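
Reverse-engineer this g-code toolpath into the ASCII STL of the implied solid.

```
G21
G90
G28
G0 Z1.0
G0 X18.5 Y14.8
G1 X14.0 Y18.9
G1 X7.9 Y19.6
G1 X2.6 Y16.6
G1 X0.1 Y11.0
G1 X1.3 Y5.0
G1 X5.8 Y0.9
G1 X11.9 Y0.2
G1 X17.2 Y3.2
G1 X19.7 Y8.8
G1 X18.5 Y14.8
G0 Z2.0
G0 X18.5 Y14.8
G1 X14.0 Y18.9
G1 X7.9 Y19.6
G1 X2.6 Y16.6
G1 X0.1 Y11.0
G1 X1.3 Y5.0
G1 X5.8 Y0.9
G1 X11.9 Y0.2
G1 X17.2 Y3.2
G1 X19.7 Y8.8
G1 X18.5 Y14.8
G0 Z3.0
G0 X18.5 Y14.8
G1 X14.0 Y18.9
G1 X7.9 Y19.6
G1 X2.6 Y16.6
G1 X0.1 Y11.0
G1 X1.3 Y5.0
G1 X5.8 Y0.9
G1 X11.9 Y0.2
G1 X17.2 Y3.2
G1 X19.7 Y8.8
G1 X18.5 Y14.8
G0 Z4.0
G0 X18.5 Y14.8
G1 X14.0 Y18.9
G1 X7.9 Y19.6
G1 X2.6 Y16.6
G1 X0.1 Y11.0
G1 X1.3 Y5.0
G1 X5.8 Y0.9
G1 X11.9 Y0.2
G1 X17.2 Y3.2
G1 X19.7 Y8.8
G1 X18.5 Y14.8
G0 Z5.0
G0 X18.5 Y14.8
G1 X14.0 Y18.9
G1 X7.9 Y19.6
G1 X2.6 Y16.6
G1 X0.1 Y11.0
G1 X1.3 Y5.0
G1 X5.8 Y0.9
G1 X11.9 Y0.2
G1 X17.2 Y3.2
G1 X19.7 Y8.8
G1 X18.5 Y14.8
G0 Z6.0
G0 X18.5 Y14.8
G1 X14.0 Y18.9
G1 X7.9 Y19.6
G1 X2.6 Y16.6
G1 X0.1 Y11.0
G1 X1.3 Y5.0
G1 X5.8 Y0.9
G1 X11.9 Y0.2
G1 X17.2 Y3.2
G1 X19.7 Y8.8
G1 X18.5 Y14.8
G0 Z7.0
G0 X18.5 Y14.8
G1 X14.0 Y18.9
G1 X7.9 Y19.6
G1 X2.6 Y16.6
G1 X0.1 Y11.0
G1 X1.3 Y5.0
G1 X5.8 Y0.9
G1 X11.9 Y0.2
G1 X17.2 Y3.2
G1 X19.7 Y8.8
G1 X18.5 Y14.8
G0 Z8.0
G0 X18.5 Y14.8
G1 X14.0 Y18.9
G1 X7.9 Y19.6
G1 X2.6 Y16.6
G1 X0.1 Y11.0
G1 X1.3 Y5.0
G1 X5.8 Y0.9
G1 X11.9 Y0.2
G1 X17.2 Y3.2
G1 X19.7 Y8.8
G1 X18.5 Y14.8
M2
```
solid part
  facet normal 0.0000 0.0000 -1.0000
    outer loop
      vertex 7.9 19.6 0.0
      vertex 14.0 18.9 0.0
      vertex 18.5 14.8 0.0
    endloop
  endfacet
  facet normal 0.0000 0.0000 -1.0000
    outer loop
      vertex 2.6 16.6 0.0
      vertex 7.9 19.6 0.0
      vertex 18.5 14.8 0.0
    endloop
  endfacet
  facet normal 0.0000 0.0000 -1.0000
    outer loop
      vertex 0.1 11.0 0.0
      vertex 2.6 16.6 0.0
      vertex 18.5 14.8 0.0
    endloop
  endfacet
  facet normal 0.0000 0.0000 -1.0000
    outer loop
      vertex 1.3 5.0 0.0
      vertex 0.1 11.0 0.0
      vertex 18.5 14.8 0.0
    endloop
  endfacet
  facet normal 0.0000 0.0000 -1.0000
    outer loop
      vertex 5.8 0.9 0.0
      vertex 1.3 5.0 0.0
      vertex 18.5 14.8 0.0
    endloop
  endfacet
  facet normal 0.0000 0.0000 -1.0000
    outer loop
      vertex 11.9 0.2 0.0
      vertex 5.8 0.9 0.0
      vertex 18.5 14.8 0.0
    endloop
  endfacet
  facet normal 0.0000 0.0000 -1.0000
    outer loop
      vertex 17.2 3.2 0.0
      vertex 11.9 0.2 0.0
      vertex 18.5 14.8 0.0
    endloop
  endfacet
  facet normal 0.0000 0.0000 -1.0000
    outer loop
      vertex 19.7 8.8 0.0
      vertex 17.2 3.2 0.0
      vertex 18.5 14.8 0.0
    endloop
  endfacet
  facet normal 0.0000 0.0000 1.0000
    outer loop
      vertex 18.5 14.8 8.0
      vertex 14.0 18.9 8.0
      vertex 7.9 19.6 8.0
    endloop
  endfacet
  facet normal 0.0000 0.0000 1.0000
    outer loop
      vertex 18.5 14.8 8.0
      vertex 7.9 19.6 8.0
      vertex 2.6 16.6 8.0
    endloop
  endfacet
  facet normal 0.0000 0.0000 1.0000
    outer loop
      vertex 18.5 14.8 8.0
      vertex 2.6 16.6 8.0
      vertex 0.1 11.0 8.0
    endloop
  endfacet
  facet normal 0.0000 0.0000 1.0000
    outer loop
      vertex 18.5 14.8 8.0
      vertex 0.1 11.0 8.0
      vertex 1.3 5.0 8.0
    endloop
  endfacet
  facet normal 0.0000 0.0000 1.0000
    outer loop
      vertex 18.5 14.8 8.0
      vertex 1.3 5.0 8.0
      vertex 5.8 0.9 8.0
    endloop
  endfacet
  facet normal 0.0000 0.0000 1.0000
    outer loop
      vertex 18.5 14.8 8.0
      vertex 5.8 0.9 8.0
      vertex 11.9 0.2 8.0
    endloop
  endfacet
  facet normal 0.0000 0.0000 1.0000
    outer loop
      vertex 18.5 14.8 8.0
      vertex 11.9 0.2 8.0
      vertex 17.2 3.2 8.0
    endloop
  endfacet
  facet normal 0.0000 0.0000 1.0000
    outer loop
      vertex 18.5 14.8 8.0
      vertex 17.2 3.2 8.0
      vertex 19.7 8.8 8.0
    endloop
  endfacet
  facet normal 0.6735 0.7392 0.0000
    outer loop
      vertex 18.5 14.8 0.0
      vertex 14.0 18.9 0.0
      vertex 14.0 18.9 8.0
    endloop
  endfacet
  facet normal 0.6735 0.7392 0.0000
    outer loop
      vertex 18.5 14.8 0.0
      vertex 14.0 18.9 8.0
      vertex 18.5 14.8 8.0
    endloop
  endfacet
  facet normal 0.1140 0.9935 0.0000
    outer loop
      vertex 14.0 18.9 0.0
      vertex 7.9 19.6 0.0
      vertex 7.9 19.6 8.0
    endloop
  endfacet
  facet normal 0.1140 0.9935 0.0000
    outer loop
      vertex 14.0 18.9 0.0
      vertex 7.9 19.6 8.0
      vertex 14.0 18.9 8.0
    endloop
  endfacet
  facet normal -0.4926 0.8703 0.0000
    outer loop
      vertex 7.9 19.6 0.0
      vertex 2.6 16.6 0.0
      vertex 2.6 16.6 8.0
    endloop
  endfacet
  facet normal -0.4926 0.8703 0.0000
    outer loop
      vertex 7.9 19.6 0.0
      vertex 2.6 16.6 8.0
      vertex 7.9 19.6 8.0
    endloop
  endfacet
  facet normal -0.9131 0.4077 0.0000
    outer loop
      vertex 2.6 16.6 0.0
      vertex 0.1 11.0 0.0
      vertex 0.1 11.0 8.0
    endloop
  endfacet
  facet normal -0.9131 0.4077 0.0000
    outer loop
      vertex 2.6 16.6 0.0
      vertex 0.1 11.0 8.0
      vertex 2.6 16.6 8.0
    endloop
  endfacet
  facet normal -0.9806 -0.1961 0.0000
    outer loop
      vertex 0.1 11.0 0.0
      vertex 1.3 5.0 0.0
      vertex 1.3 5.0 8.0
    endloop
  endfacet
  facet normal -0.9806 -0.1961 0.0000
    outer loop
      vertex 0.1 11.0 0.0
      vertex 1.3 5.0 8.0
      vertex 0.1 11.0 8.0
    endloop
  endfacet
  facet normal -0.6735 -0.7392 0.0000
    outer loop
      vertex 1.3 5.0 0.0
      vertex 5.8 0.9 0.0
      vertex 5.8 0.9 8.0
    endloop
  endfacet
  facet normal -0.6735 -0.7392 0.0000
    outer loop
      vertex 1.3 5.0 0.0
      vertex 5.8 0.9 8.0
      vertex 1.3 5.0 8.0
    endloop
  endfacet
  facet normal -0.1140 -0.9935 0.0000
    outer loop
      vertex 5.8 0.9 0.0
      vertex 11.9 0.2 0.0
      vertex 11.9 0.2 8.0
    endloop
  endfacet
  facet normal -0.1140 -0.9935 0.0000
    outer loop
      vertex 5.8 0.9 0.0
      vertex 11.9 0.2 8.0
      vertex 5.8 0.9 8.0
    endloop
  endfacet
  facet normal 0.4926 -0.8703 0.0000
    outer loop
      vertex 11.9 0.2 0.0
      vertex 17.2 3.2 0.0
      vertex 17.2 3.2 8.0
    endloop
  endfacet
  facet normal 0.4926 -0.8703 0.0000
    outer loop
      vertex 11.9 0.2 0.0
      vertex 17.2 3.2 8.0
      vertex 11.9 0.2 8.0
    endloop
  endfacet
  facet normal 0.9131 -0.4077 0.0000
    outer loop
      vertex 17.2 3.2 0.0
      vertex 19.7 8.8 0.0
      vertex 19.7 8.8 8.0
    endloop
  endfacet
  facet normal 0.9131 -0.4077 0.0000
    outer loop
      vertex 17.2 3.2 0.0
      vertex 19.7 8.8 8.0
      vertex 17.2 3.2 8.0
    endloop
  endfacet
  facet normal 0.9806 0.1961 0.0000
    outer loop
      vertex 19.7 8.8 0.0
      vertex 18.5 14.8 0.0
      vertex 18.5 14.8 8.0
    endloop
  endfacet
  facet normal 0.9806 0.1961 0.0000
    outer loop
      vertex 19.7 8.8 0.0
      vertex 18.5 14.8 8.0
      vertex 19.7 8.8 8.0
    endloop
  endfacet
endsolid part

The G0 Z moves step by Δz≈1.0 mm. Every layer's G1 loop is the same polygon, so the solid is a straight extrusion of it from z=0 to z≈8. Closing with flat bottom and top caps and triangulating gives 36 facets — a regular 10-sided prism (a cylinder approximated with 10 flat sides), circumscribed radius ≈ 9.9 mm, height ≈ 8 mm.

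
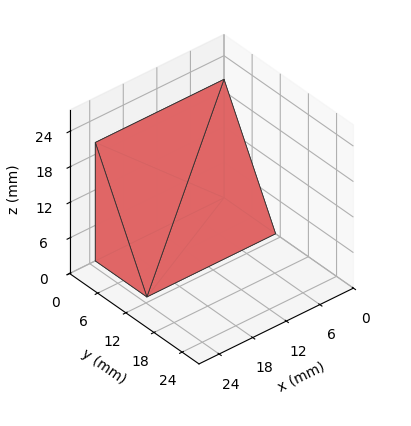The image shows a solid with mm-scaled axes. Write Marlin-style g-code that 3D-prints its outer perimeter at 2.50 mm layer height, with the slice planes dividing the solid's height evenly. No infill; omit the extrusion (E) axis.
Reading the render: the shape is a wedge (ramp): 23 × 11 mm base, rising to 20 mm along the y=0 edge and sloping linearly to z=0 at y=11 (dimensions read to the nearest mm from the axis ticks). For the g-code, the solid's height is divided into equal slices at the stated Δz and each level perimeter traced with G1 moves after a G0 lift.

; perimeter-only toolpath
G21 ; units = mm
G90 ; absolute positioning
G28 ; home
; layer 1
G0 Z2.50
G0 X0.00 Y0.00
G1 X23.00 Y0.00
G1 X23.00 Y9.62
G1 X0.00 Y9.62
G1 X0.00 Y0.00
; layer 2
G0 Z5.00
G0 X0.00 Y0.00
G1 X23.00 Y0.00
G1 X23.00 Y8.25
G1 X0.00 Y8.25
G1 X0.00 Y0.00
; layer 3
G0 Z7.50
G0 X0.00 Y0.00
G1 X23.00 Y0.00
G1 X23.00 Y6.88
G1 X0.00 Y6.88
G1 X0.00 Y0.00
; layer 4
G0 Z10.00
G0 X0.00 Y0.00
G1 X23.00 Y0.00
G1 X23.00 Y5.50
G1 X0.00 Y5.50
G1 X0.00 Y0.00
; layer 5
G0 Z12.50
G0 X0.00 Y0.00
G1 X23.00 Y0.00
G1 X23.00 Y4.12
G1 X0.00 Y4.12
G1 X0.00 Y0.00
; layer 6
G0 Z15.00
G0 X0.00 Y0.00
G1 X23.00 Y0.00
G1 X23.00 Y2.75
G1 X0.00 Y2.75
G1 X0.00 Y0.00
; layer 7
G0 Z17.50
G0 X0.00 Y0.00
G1 X23.00 Y0.00
G1 X23.00 Y1.38
G1 X0.00 Y1.38
G1 X0.00 Y0.00
M2 ; end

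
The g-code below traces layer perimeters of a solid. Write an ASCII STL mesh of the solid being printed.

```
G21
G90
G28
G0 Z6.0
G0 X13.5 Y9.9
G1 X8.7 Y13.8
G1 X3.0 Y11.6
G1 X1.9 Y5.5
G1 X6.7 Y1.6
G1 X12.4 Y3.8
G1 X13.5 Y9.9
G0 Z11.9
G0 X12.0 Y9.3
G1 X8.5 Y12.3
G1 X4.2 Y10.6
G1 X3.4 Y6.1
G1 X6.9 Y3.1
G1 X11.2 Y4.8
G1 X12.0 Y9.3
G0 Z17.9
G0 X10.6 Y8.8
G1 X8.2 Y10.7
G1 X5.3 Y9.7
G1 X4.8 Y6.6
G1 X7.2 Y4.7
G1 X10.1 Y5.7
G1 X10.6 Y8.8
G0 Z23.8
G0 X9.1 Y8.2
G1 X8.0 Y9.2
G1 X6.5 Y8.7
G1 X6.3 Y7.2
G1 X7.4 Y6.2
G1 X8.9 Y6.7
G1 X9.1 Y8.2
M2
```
solid part
  facet normal 0.0000 0.0000 -1.0000
    outer loop
      vertex 1.8 12.6 0.0
      vertex 9.0 15.3 0.0
      vertex 14.9 10.4 0.0
    endloop
  endfacet
  facet normal 0.0000 0.0000 -1.0000
    outer loop
      vertex 0.5 5.0 0.0
      vertex 1.8 12.6 0.0
      vertex 14.9 10.4 0.0
    endloop
  endfacet
  facet normal 0.0000 0.0000 -1.0000
    outer loop
      vertex 6.4 0.1 0.0
      vertex 0.5 5.0 0.0
      vertex 14.9 10.4 0.0
    endloop
  endfacet
  facet normal 0.0000 0.0000 -1.0000
    outer loop
      vertex 13.6 2.8 0.0
      vertex 6.4 0.1 0.0
      vertex 14.9 10.4 0.0
    endloop
  endfacet
  facet normal 0.6234 0.7507 0.2186
    outer loop
      vertex 14.9 10.4 0.0
      vertex 9.0 15.3 0.0
      vertex 7.7 7.7 29.8
    endloop
  endfacet
  facet normal -0.3427 0.9138 0.2181
    outer loop
      vertex 9.0 15.3 0.0
      vertex 1.8 12.6 0.0
      vertex 7.7 7.7 29.8
    endloop
  endfacet
  facet normal -0.9621 0.1646 0.2175
    outer loop
      vertex 1.8 12.6 0.0
      vertex 0.5 5.0 0.0
      vertex 7.7 7.7 29.8
    endloop
  endfacet
  facet normal -0.6234 -0.7507 0.2186
    outer loop
      vertex 0.5 5.0 0.0
      vertex 6.4 0.1 0.0
      vertex 7.7 7.7 29.8
    endloop
  endfacet
  facet normal 0.3427 -0.9138 0.2181
    outer loop
      vertex 6.4 0.1 0.0
      vertex 13.6 2.8 0.0
      vertex 7.7 7.7 29.8
    endloop
  endfacet
  facet normal 0.9621 -0.1646 0.2175
    outer loop
      vertex 13.6 2.8 0.0
      vertex 14.9 10.4 0.0
      vertex 7.7 7.7 29.8
    endloop
  endfacet
endsolid part

The G0 Z moves step by Δz≈6.0 mm. The G1 loops shrink linearly with z, so the solid tapers from its base footprint up to z≈29.8. Closing with a flat bottom cap and the tapered top and triangulating gives 10 facets — a regular 6-sided pyramid, base circumscribed radius ≈ 7.7 mm, apex at z ≈ 29.8 mm.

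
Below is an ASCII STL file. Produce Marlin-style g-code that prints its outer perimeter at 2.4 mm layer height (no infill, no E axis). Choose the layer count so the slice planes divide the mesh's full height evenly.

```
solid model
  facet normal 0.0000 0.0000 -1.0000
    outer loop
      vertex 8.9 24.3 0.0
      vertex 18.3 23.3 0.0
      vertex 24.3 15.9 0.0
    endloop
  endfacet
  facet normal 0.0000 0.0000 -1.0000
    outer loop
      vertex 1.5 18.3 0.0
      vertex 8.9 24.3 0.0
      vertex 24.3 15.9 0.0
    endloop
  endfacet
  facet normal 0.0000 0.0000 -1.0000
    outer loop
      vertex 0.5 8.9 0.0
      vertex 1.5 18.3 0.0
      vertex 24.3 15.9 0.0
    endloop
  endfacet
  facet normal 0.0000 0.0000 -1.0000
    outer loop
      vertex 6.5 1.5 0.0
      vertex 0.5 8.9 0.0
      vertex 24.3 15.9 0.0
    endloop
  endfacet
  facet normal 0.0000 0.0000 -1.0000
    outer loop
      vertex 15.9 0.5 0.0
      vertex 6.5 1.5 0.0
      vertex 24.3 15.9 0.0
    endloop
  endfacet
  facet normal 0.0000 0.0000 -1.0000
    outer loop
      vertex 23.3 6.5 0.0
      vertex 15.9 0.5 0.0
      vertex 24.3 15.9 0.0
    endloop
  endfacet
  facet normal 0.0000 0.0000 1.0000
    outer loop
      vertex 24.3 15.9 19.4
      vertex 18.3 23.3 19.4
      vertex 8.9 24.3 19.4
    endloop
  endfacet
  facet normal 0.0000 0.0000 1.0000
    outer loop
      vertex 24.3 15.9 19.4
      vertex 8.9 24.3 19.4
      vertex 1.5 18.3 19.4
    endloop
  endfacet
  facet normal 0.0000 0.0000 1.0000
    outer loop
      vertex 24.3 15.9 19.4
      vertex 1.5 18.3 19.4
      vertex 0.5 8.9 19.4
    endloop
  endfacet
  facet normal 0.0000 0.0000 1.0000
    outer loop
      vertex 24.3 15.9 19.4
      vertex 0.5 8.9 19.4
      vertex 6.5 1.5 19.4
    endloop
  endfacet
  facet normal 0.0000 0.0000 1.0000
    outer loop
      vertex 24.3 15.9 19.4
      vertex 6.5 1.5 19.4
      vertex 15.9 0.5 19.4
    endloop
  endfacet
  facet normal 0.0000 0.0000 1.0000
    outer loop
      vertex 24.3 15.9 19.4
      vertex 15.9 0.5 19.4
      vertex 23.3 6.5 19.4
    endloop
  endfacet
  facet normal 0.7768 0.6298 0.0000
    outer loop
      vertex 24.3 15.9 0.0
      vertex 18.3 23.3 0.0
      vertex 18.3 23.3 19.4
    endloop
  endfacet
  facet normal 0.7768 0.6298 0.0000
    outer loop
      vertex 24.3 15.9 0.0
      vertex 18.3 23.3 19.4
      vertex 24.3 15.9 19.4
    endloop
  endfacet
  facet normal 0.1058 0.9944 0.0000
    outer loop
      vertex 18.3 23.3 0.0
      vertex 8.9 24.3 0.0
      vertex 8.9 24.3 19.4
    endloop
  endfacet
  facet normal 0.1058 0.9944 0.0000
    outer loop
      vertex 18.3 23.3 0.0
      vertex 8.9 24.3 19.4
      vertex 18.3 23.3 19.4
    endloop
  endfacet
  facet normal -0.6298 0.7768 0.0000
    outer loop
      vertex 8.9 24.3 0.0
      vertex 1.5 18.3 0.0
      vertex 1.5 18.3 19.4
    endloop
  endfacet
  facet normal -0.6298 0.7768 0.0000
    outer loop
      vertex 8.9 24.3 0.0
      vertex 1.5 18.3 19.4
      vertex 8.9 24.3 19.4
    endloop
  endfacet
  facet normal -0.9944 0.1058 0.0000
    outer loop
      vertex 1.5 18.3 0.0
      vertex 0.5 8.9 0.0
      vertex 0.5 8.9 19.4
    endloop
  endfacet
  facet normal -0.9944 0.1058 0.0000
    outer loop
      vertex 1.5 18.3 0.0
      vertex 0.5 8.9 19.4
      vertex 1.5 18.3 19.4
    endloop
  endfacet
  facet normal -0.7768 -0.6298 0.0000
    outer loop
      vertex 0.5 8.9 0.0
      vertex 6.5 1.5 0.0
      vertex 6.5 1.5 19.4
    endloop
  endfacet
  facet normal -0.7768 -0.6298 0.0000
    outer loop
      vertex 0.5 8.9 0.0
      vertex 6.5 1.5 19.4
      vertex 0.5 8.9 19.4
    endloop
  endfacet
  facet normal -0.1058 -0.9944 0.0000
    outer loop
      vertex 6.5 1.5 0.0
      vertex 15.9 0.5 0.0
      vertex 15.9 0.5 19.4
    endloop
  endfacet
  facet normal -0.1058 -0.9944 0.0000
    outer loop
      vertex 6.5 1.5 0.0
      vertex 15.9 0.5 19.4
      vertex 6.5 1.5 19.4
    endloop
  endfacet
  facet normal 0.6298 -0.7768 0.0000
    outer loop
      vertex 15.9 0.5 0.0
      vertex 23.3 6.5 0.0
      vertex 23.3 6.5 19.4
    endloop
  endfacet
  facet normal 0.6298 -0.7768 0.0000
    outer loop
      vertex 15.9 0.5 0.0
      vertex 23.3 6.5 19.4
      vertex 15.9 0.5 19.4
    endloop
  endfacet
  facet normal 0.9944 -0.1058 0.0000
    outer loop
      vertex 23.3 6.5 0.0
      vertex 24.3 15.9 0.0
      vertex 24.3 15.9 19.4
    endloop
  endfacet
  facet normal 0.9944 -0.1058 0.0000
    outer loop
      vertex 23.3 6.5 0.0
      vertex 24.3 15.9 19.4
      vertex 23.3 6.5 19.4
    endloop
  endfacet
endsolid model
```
; perimeter-only toolpath
G21 ; units = mm
G90 ; absolute positioning
G28 ; home
; layer 1
G0 Z2.4
G0 X24.3 Y15.9
G1 X18.3 Y23.3
G1 X8.9 Y24.3
G1 X1.5 Y18.3
G1 X0.5 Y8.9
G1 X6.5 Y1.5
G1 X15.9 Y0.5
G1 X23.3 Y6.5
G1 X24.3 Y15.9
; layer 2
G0 Z4.8
G0 X24.3 Y15.9
G1 X18.3 Y23.3
G1 X8.9 Y24.3
G1 X1.5 Y18.3
G1 X0.5 Y8.9
G1 X6.5 Y1.5
G1 X15.9 Y0.5
G1 X23.3 Y6.5
G1 X24.3 Y15.9
; layer 3
G0 Z7.3
G0 X24.3 Y15.9
G1 X18.3 Y23.3
G1 X8.9 Y24.3
G1 X1.5 Y18.3
G1 X0.5 Y8.9
G1 X6.5 Y1.5
G1 X15.9 Y0.5
G1 X23.3 Y6.5
G1 X24.3 Y15.9
; layer 4
G0 Z9.7
G0 X24.3 Y15.9
G1 X18.3 Y23.3
G1 X8.9 Y24.3
G1 X1.5 Y18.3
G1 X0.5 Y8.9
G1 X6.5 Y1.5
G1 X15.9 Y0.5
G1 X23.3 Y6.5
G1 X24.3 Y15.9
; layer 5
G0 Z12.1
G0 X24.3 Y15.9
G1 X18.3 Y23.3
G1 X8.9 Y24.3
G1 X1.5 Y18.3
G1 X0.5 Y8.9
G1 X6.5 Y1.5
G1 X15.9 Y0.5
G1 X23.3 Y6.5
G1 X24.3 Y15.9
; layer 6
G0 Z14.5
G0 X24.3 Y15.9
G1 X18.3 Y23.3
G1 X8.9 Y24.3
G1 X1.5 Y18.3
G1 X0.5 Y8.9
G1 X6.5 Y1.5
G1 X15.9 Y0.5
G1 X23.3 Y6.5
G1 X24.3 Y15.9
; layer 7
G0 Z17.0
G0 X24.3 Y15.9
G1 X18.3 Y23.3
G1 X8.9 Y24.3
G1 X1.5 Y18.3
G1 X0.5 Y8.9
G1 X6.5 Y1.5
G1 X15.9 Y0.5
G1 X23.3 Y6.5
G1 X24.3 Y15.9
; layer 8
G0 Z19.4
G0 X24.3 Y15.9
G1 X18.3 Y23.3
G1 X8.9 Y24.3
G1 X1.5 Y18.3
G1 X0.5 Y8.9
G1 X6.5 Y1.5
G1 X15.9 Y0.5
G1 X23.3 Y6.5
G1 X24.3 Y15.9
M2 ; end

The solid is a regular 8-sided prism (a cylinder approximated with 8 flat sides), circumscribed radius ≈ 12.4 mm, height ≈ 19.4 mm. Slicing at Δz = 2.4 mm — 8 equal slices spanning the solid's height, so layer i sits at z = i·h/8 — gives 8 non-empty perimeters. Each is a 8-segment closed polygon; G0 lifts to the layer z and rapids to the start vertex, then G1 traces the edges.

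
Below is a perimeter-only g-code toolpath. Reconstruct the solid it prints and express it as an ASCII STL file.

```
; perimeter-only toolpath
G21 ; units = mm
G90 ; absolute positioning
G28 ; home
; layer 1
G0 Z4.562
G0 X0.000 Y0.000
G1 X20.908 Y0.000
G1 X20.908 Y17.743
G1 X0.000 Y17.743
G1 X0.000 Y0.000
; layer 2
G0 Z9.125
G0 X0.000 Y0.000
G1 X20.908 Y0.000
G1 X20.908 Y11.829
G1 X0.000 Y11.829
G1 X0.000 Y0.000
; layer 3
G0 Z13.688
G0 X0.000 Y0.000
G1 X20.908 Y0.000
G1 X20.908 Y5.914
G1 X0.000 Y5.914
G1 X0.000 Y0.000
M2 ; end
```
solid part
  facet normal 0.0000 0.0000 -1.0000
    outer loop
      vertex 20.908 23.657 0.000
      vertex 20.908 0.000 0.000
      vertex 0.000 0.000 0.000
    endloop
  endfacet
  facet normal 0.0000 0.0000 -1.0000
    outer loop
      vertex 0.000 23.657 0.000
      vertex 20.908 23.657 0.000
      vertex 0.000 0.000 0.000
    endloop
  endfacet
  facet normal 0.0000 -1.0000 0.0000
    outer loop
      vertex 0.000 0.000 0.000
      vertex 20.908 0.000 0.000
      vertex 20.908 0.000 18.250
    endloop
  endfacet
  facet normal 0.0000 -1.0000 0.0000
    outer loop
      vertex 0.000 0.000 0.000
      vertex 20.908 0.000 18.250
      vertex 0.000 0.000 18.250
    endloop
  endfacet
  facet normal 0.0000 0.6108 0.7918
    outer loop
      vertex 0.000 0.000 18.250
      vertex 20.908 0.000 18.250
      vertex 20.908 23.657 0.000
    endloop
  endfacet
  facet normal 0.0000 0.6108 0.7918
    outer loop
      vertex 0.000 0.000 18.250
      vertex 20.908 23.657 0.000
      vertex 0.000 23.657 0.000
    endloop
  endfacet
  facet normal -1.0000 0.0000 0.0000
    outer loop
      vertex 0.000 0.000 18.250
      vertex 0.000 23.657 0.000
      vertex 0.000 0.000 0.000
    endloop
  endfacet
  facet normal 1.0000 0.0000 0.0000
    outer loop
      vertex 20.908 0.000 0.000
      vertex 20.908 23.657 0.000
      vertex 20.908 0.000 18.250
    endloop
  endfacet
endsolid part

The G0 Z moves step by Δz≈4.562 mm. The G1 loops shrink linearly with z, so the solid tapers from its base footprint up to z≈18.2. Closing with a flat bottom cap and the tapered top and triangulating gives 8 facets — a wedge (ramp): 20.9 × 23.7 mm base, rising to 18.2 mm along the y=0 edge and sloping linearly to z=0 at y=23.7.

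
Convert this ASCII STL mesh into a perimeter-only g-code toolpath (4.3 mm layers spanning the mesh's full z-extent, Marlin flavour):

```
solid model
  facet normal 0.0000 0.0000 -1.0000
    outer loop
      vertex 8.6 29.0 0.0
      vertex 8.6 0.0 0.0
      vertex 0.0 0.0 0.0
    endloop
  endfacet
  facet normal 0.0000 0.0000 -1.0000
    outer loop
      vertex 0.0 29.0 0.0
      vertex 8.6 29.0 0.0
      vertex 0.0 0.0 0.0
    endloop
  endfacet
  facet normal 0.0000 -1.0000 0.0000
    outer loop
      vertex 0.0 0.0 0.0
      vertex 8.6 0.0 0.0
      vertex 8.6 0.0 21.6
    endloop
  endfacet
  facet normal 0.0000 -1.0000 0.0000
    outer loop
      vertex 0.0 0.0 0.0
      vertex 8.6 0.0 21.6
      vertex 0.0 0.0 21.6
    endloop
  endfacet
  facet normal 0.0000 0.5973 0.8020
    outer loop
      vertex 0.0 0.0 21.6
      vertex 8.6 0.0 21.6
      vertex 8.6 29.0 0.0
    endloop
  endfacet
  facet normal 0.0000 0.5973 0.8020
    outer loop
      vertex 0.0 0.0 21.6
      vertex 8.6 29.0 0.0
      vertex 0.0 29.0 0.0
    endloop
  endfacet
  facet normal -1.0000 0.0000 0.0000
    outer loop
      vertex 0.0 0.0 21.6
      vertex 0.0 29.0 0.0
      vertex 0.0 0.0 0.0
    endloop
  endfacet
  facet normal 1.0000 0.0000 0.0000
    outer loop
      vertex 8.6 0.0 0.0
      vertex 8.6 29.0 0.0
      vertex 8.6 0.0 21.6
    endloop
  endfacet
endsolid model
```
; perimeter-only toolpath
G21 ; units = mm
G90 ; absolute positioning
G28 ; home
; layer 1
G0 Z4.3
G0 X0.0 Y0.0
G1 X8.6 Y0.0
G1 X8.6 Y23.2
G1 X0.0 Y23.2
G1 X0.0 Y0.0
; layer 2
G0 Z8.6
G0 X0.0 Y0.0
G1 X8.6 Y0.0
G1 X8.6 Y17.4
G1 X0.0 Y17.4
G1 X0.0 Y0.0
; layer 3
G0 Z13.0
G0 X0.0 Y0.0
G1 X8.6 Y0.0
G1 X8.6 Y11.6
G1 X0.0 Y11.6
G1 X0.0 Y0.0
; layer 4
G0 Z17.3
G0 X0.0 Y0.0
G1 X8.6 Y0.0
G1 X8.6 Y5.8
G1 X0.0 Y5.8
G1 X0.0 Y0.0
M2 ; end

The solid is a wedge (ramp): 8.6 × 29 mm base, rising to 21.6 mm along the y=0 edge and sloping linearly to z=0 at y=29. Slicing at Δz = 4.3 mm — 5 equal slices spanning the solid's height, so layer i sits at z = i·h/5 — gives 4 non-empty perimeters. Each is a 4-segment closed polygon; G0 lifts to the layer z and rapids to the start vertex, then G1 traces the edges. The cross-section shrinks linearly with z (the slice at the apex is degenerate and omitted).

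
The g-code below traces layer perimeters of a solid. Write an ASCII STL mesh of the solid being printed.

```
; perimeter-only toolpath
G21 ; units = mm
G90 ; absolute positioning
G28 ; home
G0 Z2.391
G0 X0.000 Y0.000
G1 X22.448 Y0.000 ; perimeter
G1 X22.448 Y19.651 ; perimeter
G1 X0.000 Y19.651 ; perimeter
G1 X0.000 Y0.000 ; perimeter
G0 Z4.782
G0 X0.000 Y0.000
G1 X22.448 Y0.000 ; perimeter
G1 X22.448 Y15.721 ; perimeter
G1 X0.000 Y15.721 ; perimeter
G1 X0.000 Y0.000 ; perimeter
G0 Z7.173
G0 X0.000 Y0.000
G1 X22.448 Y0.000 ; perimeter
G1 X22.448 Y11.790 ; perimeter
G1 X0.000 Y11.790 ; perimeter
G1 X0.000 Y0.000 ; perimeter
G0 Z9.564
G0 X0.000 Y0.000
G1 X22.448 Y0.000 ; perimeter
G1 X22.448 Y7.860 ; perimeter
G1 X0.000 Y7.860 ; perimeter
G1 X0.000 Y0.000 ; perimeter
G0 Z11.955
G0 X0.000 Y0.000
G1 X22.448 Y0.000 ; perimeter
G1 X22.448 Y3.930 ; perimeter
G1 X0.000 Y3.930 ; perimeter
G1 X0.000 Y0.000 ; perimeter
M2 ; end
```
solid part
  facet normal 0.0000 0.0000 -1.0000
    outer loop
      vertex 22.448 23.581 0.000
      vertex 22.448 0.000 0.000
      vertex 0.000 0.000 0.000
    endloop
  endfacet
  facet normal 0.0000 0.0000 -1.0000
    outer loop
      vertex 0.000 23.581 0.000
      vertex 22.448 23.581 0.000
      vertex 0.000 0.000 0.000
    endloop
  endfacet
  facet normal 0.0000 -1.0000 0.0000
    outer loop
      vertex 0.000 0.000 0.000
      vertex 22.448 0.000 0.000
      vertex 22.448 0.000 14.346
    endloop
  endfacet
  facet normal 0.0000 -1.0000 0.0000
    outer loop
      vertex 0.000 0.000 0.000
      vertex 22.448 0.000 14.346
      vertex 0.000 0.000 14.346
    endloop
  endfacet
  facet normal 0.0000 0.5197 0.8543
    outer loop
      vertex 0.000 0.000 14.346
      vertex 22.448 0.000 14.346
      vertex 22.448 23.581 0.000
    endloop
  endfacet
  facet normal 0.0000 0.5197 0.8543
    outer loop
      vertex 0.000 0.000 14.346
      vertex 22.448 23.581 0.000
      vertex 0.000 23.581 0.000
    endloop
  endfacet
  facet normal -1.0000 0.0000 0.0000
    outer loop
      vertex 0.000 0.000 14.346
      vertex 0.000 23.581 0.000
      vertex 0.000 0.000 0.000
    endloop
  endfacet
  facet normal 1.0000 0.0000 0.0000
    outer loop
      vertex 22.448 0.000 0.000
      vertex 22.448 23.581 0.000
      vertex 22.448 0.000 14.346
    endloop
  endfacet
endsolid part

The G0 Z moves step by Δz≈2.391 mm. The G1 loops shrink linearly with z, so the solid tapers from its base footprint up to z≈14.3. Closing with a flat bottom cap and the tapered top and triangulating gives 8 facets — a wedge (ramp): 22.4 × 23.6 mm base, rising to 14.3 mm along the y=0 edge and sloping linearly to z=0 at y=23.6.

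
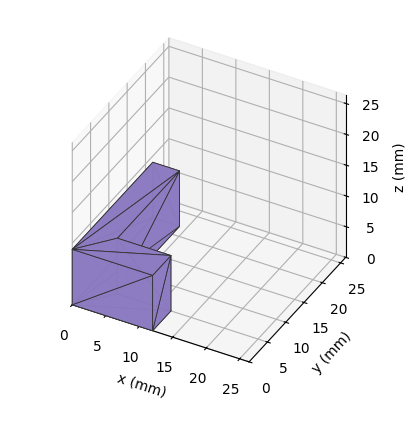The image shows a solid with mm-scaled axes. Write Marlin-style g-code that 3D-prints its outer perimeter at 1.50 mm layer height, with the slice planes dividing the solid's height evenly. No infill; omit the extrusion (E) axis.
Reading the render: the shape is an L-shaped prism: outer 12 × 22 mm, arm thicknesses ≈ 5 mm (horizontal) and 4 mm (vertical), extruded 9 mm in z (dimensions read to the nearest mm from the axis ticks). For the g-code, the solid's height is divided into equal slices at the stated Δz and each level perimeter traced with G1 moves after a G0 lift.

; perimeter-only toolpath
G21 ; units = mm
G90 ; absolute positioning
G28 ; home
; layer 1
G0 Z1.50
G0 X0.00 Y0.00
G1 X12.00 Y0.00
G1 X12.00 Y5.00
G1 X4.00 Y5.00
G1 X4.00 Y22.00
G1 X0.00 Y22.00
G1 X0.00 Y0.00
; layer 2
G0 Z3.00
G0 X0.00 Y0.00
G1 X12.00 Y0.00
G1 X12.00 Y5.00
G1 X4.00 Y5.00
G1 X4.00 Y22.00
G1 X0.00 Y22.00
G1 X0.00 Y0.00
; layer 3
G0 Z4.50
G0 X0.00 Y0.00
G1 X12.00 Y0.00
G1 X12.00 Y5.00
G1 X4.00 Y5.00
G1 X4.00 Y22.00
G1 X0.00 Y22.00
G1 X0.00 Y0.00
; layer 4
G0 Z6.00
G0 X0.00 Y0.00
G1 X12.00 Y0.00
G1 X12.00 Y5.00
G1 X4.00 Y5.00
G1 X4.00 Y22.00
G1 X0.00 Y22.00
G1 X0.00 Y0.00
; layer 5
G0 Z7.50
G0 X0.00 Y0.00
G1 X12.00 Y0.00
G1 X12.00 Y5.00
G1 X4.00 Y5.00
G1 X4.00 Y22.00
G1 X0.00 Y22.00
G1 X0.00 Y0.00
; layer 6
G0 Z9.00
G0 X0.00 Y0.00
G1 X12.00 Y0.00
G1 X12.00 Y5.00
G1 X4.00 Y5.00
G1 X4.00 Y22.00
G1 X0.00 Y22.00
G1 X0.00 Y0.00
M2 ; end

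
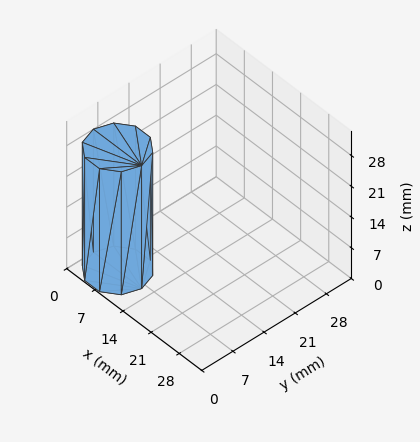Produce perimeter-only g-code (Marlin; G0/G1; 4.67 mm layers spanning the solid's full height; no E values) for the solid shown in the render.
Reading the render: the shape is a regular 10-sided prism (a cylinder approximated with 10 flat sides), circumscribed radius ≈ 6 mm, height ≈ 28 mm (dimensions read to the nearest mm from the axis ticks). For the g-code, the solid's height is divided into equal slices at the stated Δz and each level perimeter traced with G1 moves after a G0 lift.

; perimeter-only toolpath
G21 ; units = mm
G90 ; absolute positioning
G28 ; home
; layer 1
G0 Z4.67
G0 X12.00 Y6.00
G1 X10.85 Y9.53
G1 X7.85 Y11.71
G1 X4.15 Y11.71
G1 X1.15 Y9.53
G1 X0.00 Y6.00
G1 X1.15 Y2.47
G1 X4.15 Y0.29
G1 X7.85 Y0.29
G1 X10.85 Y2.47
G1 X12.00 Y6.00
; layer 2
G0 Z9.33
G0 X12.00 Y6.00
G1 X10.85 Y9.53
G1 X7.85 Y11.71
G1 X4.15 Y11.71
G1 X1.15 Y9.53
G1 X0.00 Y6.00
G1 X1.15 Y2.47
G1 X4.15 Y0.29
G1 X7.85 Y0.29
G1 X10.85 Y2.47
G1 X12.00 Y6.00
; layer 3
G0 Z14.00
G0 X12.00 Y6.00
G1 X10.85 Y9.53
G1 X7.85 Y11.71
G1 X4.15 Y11.71
G1 X1.15 Y9.53
G1 X0.00 Y6.00
G1 X1.15 Y2.47
G1 X4.15 Y0.29
G1 X7.85 Y0.29
G1 X10.85 Y2.47
G1 X12.00 Y6.00
; layer 4
G0 Z18.67
G0 X12.00 Y6.00
G1 X10.85 Y9.53
G1 X7.85 Y11.71
G1 X4.15 Y11.71
G1 X1.15 Y9.53
G1 X0.00 Y6.00
G1 X1.15 Y2.47
G1 X4.15 Y0.29
G1 X7.85 Y0.29
G1 X10.85 Y2.47
G1 X12.00 Y6.00
; layer 5
G0 Z23.33
G0 X12.00 Y6.00
G1 X10.85 Y9.53
G1 X7.85 Y11.71
G1 X4.15 Y11.71
G1 X1.15 Y9.53
G1 X0.00 Y6.00
G1 X1.15 Y2.47
G1 X4.15 Y0.29
G1 X7.85 Y0.29
G1 X10.85 Y2.47
G1 X12.00 Y6.00
; layer 6
G0 Z28.00
G0 X12.00 Y6.00
G1 X10.85 Y9.53
G1 X7.85 Y11.71
G1 X4.15 Y11.71
G1 X1.15 Y9.53
G1 X0.00 Y6.00
G1 X1.15 Y2.47
G1 X4.15 Y0.29
G1 X7.85 Y0.29
G1 X10.85 Y2.47
G1 X12.00 Y6.00
M2 ; end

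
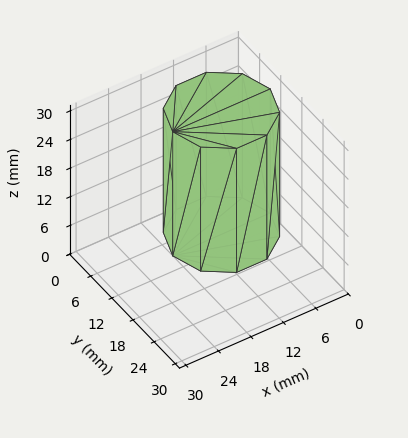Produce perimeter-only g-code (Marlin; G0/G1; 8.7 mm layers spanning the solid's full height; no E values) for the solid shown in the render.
Reading the render: the shape is a regular 10-sided prism (a cylinder approximated with 10 flat sides), circumscribed radius ≈ 9 mm, height ≈ 26 mm (dimensions read to the nearest mm from the axis ticks). For the g-code, the solid's height is divided into equal slices at the stated Δz and each level perimeter traced with G1 moves after a G0 lift.

; perimeter-only toolpath
G21 ; units = mm
G90 ; absolute positioning
G28 ; home
; layer 1
G0 Z8.7
G0 X18.0 Y9.0
G1 X16.3 Y14.3
G1 X11.8 Y17.6
G1 X6.2 Y17.6
G1 X1.7 Y14.3
G1 X0.0 Y9.0
G1 X1.7 Y3.7
G1 X6.2 Y0.4
G1 X11.8 Y0.4
G1 X16.3 Y3.7
G1 X18.0 Y9.0
; layer 2
G0 Z17.3
G0 X18.0 Y9.0
G1 X16.3 Y14.3
G1 X11.8 Y17.6
G1 X6.2 Y17.6
G1 X1.7 Y14.3
G1 X0.0 Y9.0
G1 X1.7 Y3.7
G1 X6.2 Y0.4
G1 X11.8 Y0.4
G1 X16.3 Y3.7
G1 X18.0 Y9.0
; layer 3
G0 Z26.0
G0 X18.0 Y9.0
G1 X16.3 Y14.3
G1 X11.8 Y17.6
G1 X6.2 Y17.6
G1 X1.7 Y14.3
G1 X0.0 Y9.0
G1 X1.7 Y3.7
G1 X6.2 Y0.4
G1 X11.8 Y0.4
G1 X16.3 Y3.7
G1 X18.0 Y9.0
M2 ; end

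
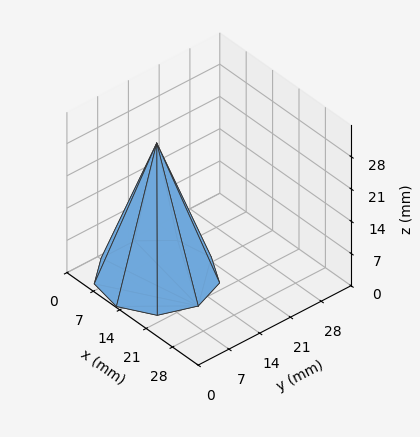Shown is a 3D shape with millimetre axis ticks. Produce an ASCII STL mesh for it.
Reading the render: the shape is a regular 9-sided pyramid, base circumscribed radius ≈ 11 mm, apex at z ≈ 29 mm (dimensions read to the nearest mm from the axis ticks). For the STL, each face is triangulated and given an outward normal.

solid part
  facet normal 0.0000 0.0000 -1.0000
    outer loop
      vertex 12.9 21.8 0.0
      vertex 19.4 18.1 0.0
      vertex 22.0 11.0 0.0
    endloop
  endfacet
  facet normal 0.0000 0.0000 -1.0000
    outer loop
      vertex 5.5 20.5 0.0
      vertex 12.9 21.8 0.0
      vertex 22.0 11.0 0.0
    endloop
  endfacet
  facet normal 0.0000 0.0000 -1.0000
    outer loop
      vertex 0.7 14.8 0.0
      vertex 5.5 20.5 0.0
      vertex 22.0 11.0 0.0
    endloop
  endfacet
  facet normal 0.0000 0.0000 -1.0000
    outer loop
      vertex 0.7 7.2 0.0
      vertex 0.7 14.8 0.0
      vertex 22.0 11.0 0.0
    endloop
  endfacet
  facet normal 0.0000 0.0000 -1.0000
    outer loop
      vertex 5.5 1.5 0.0
      vertex 0.7 7.2 0.0
      vertex 22.0 11.0 0.0
    endloop
  endfacet
  facet normal 0.0000 0.0000 -1.0000
    outer loop
      vertex 12.9 0.2 0.0
      vertex 5.5 1.5 0.0
      vertex 22.0 11.0 0.0
    endloop
  endfacet
  facet normal 0.0000 0.0000 -1.0000
    outer loop
      vertex 19.4 3.9 0.0
      vertex 12.9 0.2 0.0
      vertex 22.0 11.0 0.0
    endloop
  endfacet
  facet normal 0.8846 0.3239 0.3355
    outer loop
      vertex 22.0 11.0 0.0
      vertex 19.4 18.1 0.0
      vertex 11.0 11.0 29.0
    endloop
  endfacet
  facet normal 0.4660 0.8187 0.3354
    outer loop
      vertex 19.4 18.1 0.0
      vertex 12.9 21.8 0.0
      vertex 11.0 11.0 29.0
    endloop
  endfacet
  facet normal -0.1630 0.9280 0.3349
    outer loop
      vertex 12.9 21.8 0.0
      vertex 5.5 20.5 0.0
      vertex 11.0 11.0 29.0
    endloop
  endfacet
  facet normal -0.7206 0.6068 0.3354
    outer loop
      vertex 5.5 20.5 0.0
      vertex 0.7 14.8 0.0
      vertex 11.0 11.0 29.0
    endloop
  endfacet
  facet normal -0.9423 0.0000 0.3347
    outer loop
      vertex 0.7 14.8 0.0
      vertex 0.7 7.2 0.0
      vertex 11.0 11.0 29.0
    endloop
  endfacet
  facet normal -0.7206 -0.6068 0.3354
    outer loop
      vertex 0.7 7.2 0.0
      vertex 5.5 1.5 0.0
      vertex 11.0 11.0 29.0
    endloop
  endfacet
  facet normal -0.1630 -0.9280 0.3349
    outer loop
      vertex 5.5 1.5 0.0
      vertex 12.9 0.2 0.0
      vertex 11.0 11.0 29.0
    endloop
  endfacet
  facet normal 0.4660 -0.8187 0.3354
    outer loop
      vertex 12.9 0.2 0.0
      vertex 19.4 3.9 0.0
      vertex 11.0 11.0 29.0
    endloop
  endfacet
  facet normal 0.8846 -0.3239 0.3355
    outer loop
      vertex 19.4 3.9 0.0
      vertex 22.0 11.0 0.0
      vertex 11.0 11.0 29.0
    endloop
  endfacet
endsolid part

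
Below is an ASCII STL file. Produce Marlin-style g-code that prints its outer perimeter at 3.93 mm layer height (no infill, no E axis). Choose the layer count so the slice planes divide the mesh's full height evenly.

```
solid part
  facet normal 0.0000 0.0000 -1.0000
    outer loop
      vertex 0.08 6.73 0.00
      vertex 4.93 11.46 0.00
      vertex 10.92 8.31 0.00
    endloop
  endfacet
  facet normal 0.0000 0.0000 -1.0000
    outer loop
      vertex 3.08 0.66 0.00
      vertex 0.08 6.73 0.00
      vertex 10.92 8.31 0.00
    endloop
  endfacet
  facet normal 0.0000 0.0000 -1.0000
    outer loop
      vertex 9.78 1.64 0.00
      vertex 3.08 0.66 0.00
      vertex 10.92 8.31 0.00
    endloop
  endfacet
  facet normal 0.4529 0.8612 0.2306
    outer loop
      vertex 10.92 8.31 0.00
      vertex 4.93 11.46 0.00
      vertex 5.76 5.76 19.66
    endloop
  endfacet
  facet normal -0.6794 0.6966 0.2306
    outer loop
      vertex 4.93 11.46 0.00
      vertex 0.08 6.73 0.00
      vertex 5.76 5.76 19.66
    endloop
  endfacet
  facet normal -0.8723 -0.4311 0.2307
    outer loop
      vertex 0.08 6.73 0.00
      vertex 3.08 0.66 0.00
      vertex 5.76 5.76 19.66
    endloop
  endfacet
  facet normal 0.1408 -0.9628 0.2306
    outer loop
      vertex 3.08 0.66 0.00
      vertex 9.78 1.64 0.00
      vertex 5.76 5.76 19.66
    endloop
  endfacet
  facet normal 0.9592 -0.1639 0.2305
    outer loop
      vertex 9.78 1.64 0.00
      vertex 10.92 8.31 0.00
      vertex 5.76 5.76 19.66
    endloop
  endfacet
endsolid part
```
; perimeter-only toolpath
G21 ; units = mm
G90 ; absolute positioning
G28 ; home
; layer 1
G0 Z3.93
G0 X9.89 Y7.80
G1 X5.10 Y10.32
G1 X1.22 Y6.54
G1 X3.62 Y1.68
G1 X8.98 Y2.46
G1 X9.89 Y7.80
; layer 2
G0 Z7.86
G0 X8.86 Y7.29
G1 X5.26 Y9.18
G1 X2.35 Y6.34
G1 X4.15 Y2.70
G1 X8.17 Y3.29
G1 X8.86 Y7.29
; layer 3
G0 Z11.80
G0 X7.82 Y6.78
G1 X5.43 Y8.04
G1 X3.49 Y6.15
G1 X4.69 Y3.72
G1 X7.37 Y4.11
G1 X7.82 Y6.78
; layer 4
G0 Z15.73
G0 X6.79 Y6.27
G1 X5.59 Y6.90
G1 X4.62 Y5.95
G1 X5.22 Y4.74
G1 X6.56 Y4.94
G1 X6.79 Y6.27
M2 ; end

The solid is a regular 5-sided pyramid, base circumscribed radius ≈ 5.76 mm, apex at z ≈ 19.7 mm. Slicing at Δz = 3.93 mm — 5 equal slices spanning the solid's height, so layer i sits at z = i·h/5 — gives 4 non-empty perimeters. Each is a 5-segment closed polygon; G0 lifts to the layer z and rapids to the start vertex, then G1 traces the edges. The cross-section shrinks linearly with z (the slice at the apex is degenerate and omitted).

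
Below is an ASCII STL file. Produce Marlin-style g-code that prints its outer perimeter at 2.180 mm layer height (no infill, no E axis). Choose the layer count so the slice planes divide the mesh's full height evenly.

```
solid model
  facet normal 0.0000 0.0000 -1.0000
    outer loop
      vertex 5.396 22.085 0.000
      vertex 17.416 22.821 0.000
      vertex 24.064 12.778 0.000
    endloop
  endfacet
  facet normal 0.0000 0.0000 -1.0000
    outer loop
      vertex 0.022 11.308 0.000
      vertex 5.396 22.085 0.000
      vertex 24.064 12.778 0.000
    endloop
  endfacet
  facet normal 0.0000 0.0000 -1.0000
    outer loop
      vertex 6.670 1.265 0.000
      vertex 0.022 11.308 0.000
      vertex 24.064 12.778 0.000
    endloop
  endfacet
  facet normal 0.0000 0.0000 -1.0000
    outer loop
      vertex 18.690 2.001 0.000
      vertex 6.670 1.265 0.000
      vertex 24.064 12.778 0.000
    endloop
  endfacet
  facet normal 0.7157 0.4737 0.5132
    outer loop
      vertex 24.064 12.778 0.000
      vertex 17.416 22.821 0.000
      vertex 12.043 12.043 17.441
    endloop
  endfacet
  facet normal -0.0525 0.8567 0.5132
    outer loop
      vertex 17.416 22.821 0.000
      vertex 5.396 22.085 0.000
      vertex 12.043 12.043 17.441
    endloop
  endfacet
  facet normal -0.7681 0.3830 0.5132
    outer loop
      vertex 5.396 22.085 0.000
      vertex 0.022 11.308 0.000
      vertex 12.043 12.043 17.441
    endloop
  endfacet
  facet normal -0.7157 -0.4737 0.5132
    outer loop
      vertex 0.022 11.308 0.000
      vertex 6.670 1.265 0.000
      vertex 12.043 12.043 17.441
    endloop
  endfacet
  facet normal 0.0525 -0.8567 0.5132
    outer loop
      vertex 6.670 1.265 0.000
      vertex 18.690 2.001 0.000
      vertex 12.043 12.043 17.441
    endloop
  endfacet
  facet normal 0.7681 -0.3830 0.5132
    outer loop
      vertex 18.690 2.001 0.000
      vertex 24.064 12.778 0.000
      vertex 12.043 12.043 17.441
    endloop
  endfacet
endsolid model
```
; perimeter-only toolpath
G21 ; units = mm
G90 ; absolute positioning
G28 ; home
; layer 1
G0 Z2.180
G0 X22.561 Y12.686
G1 X16.744 Y21.474
G1 X6.227 Y20.830
G1 X1.525 Y11.400
G1 X7.342 Y2.612
G1 X17.859 Y3.256
G1 X22.561 Y12.686
; layer 2
G0 Z4.360
G0 X21.059 Y12.594
G1 X16.073 Y20.127
G1 X7.058 Y19.575
G1 X3.027 Y11.492
G1 X8.013 Y3.959
G1 X17.028 Y4.511
G1 X21.059 Y12.594
; layer 3
G0 Z6.540
G0 X19.556 Y12.502
G1 X15.401 Y18.779
G1 X7.889 Y18.319
G1 X4.530 Y11.584
G1 X8.685 Y5.307
G1 X16.197 Y5.767
G1 X19.556 Y12.502
; layer 4
G0 Z8.720
G0 X18.053 Y12.410
G1 X14.729 Y17.432
G1 X8.720 Y17.064
G1 X6.032 Y11.675
G1 X9.357 Y6.654
G1 X15.367 Y7.022
G1 X18.053 Y12.410
; layer 5
G0 Z10.901
G0 X16.551 Y12.319
G1 X14.058 Y16.085
G1 X9.550 Y15.809
G1 X7.535 Y11.767
G1 X10.028 Y8.001
G1 X14.536 Y8.277
G1 X16.551 Y12.319
; layer 6
G0 Z13.081
G0 X15.048 Y12.227
G1 X13.386 Y14.738
G1 X10.381 Y14.553
G1 X9.038 Y11.859
G1 X10.700 Y9.348
G1 X13.705 Y9.532
G1 X15.048 Y12.227
; layer 7
G0 Z15.261
G0 X13.546 Y12.135
G1 X12.715 Y13.390
G1 X11.212 Y13.298
G1 X10.540 Y11.951
G1 X11.371 Y10.696
G1 X12.874 Y10.788
G1 X13.546 Y12.135
M2 ; end

The solid is a regular 6-sided pyramid, base circumscribed radius ≈ 12 mm, apex at z ≈ 17.4 mm. Slicing at Δz = 2.180 mm — 8 equal slices spanning the solid's height, so layer i sits at z = i·h/8 — gives 7 non-empty perimeters. Each is a 6-segment closed polygon; G0 lifts to the layer z and rapids to the start vertex, then G1 traces the edges. The cross-section shrinks linearly with z (the slice at the apex is degenerate and omitted).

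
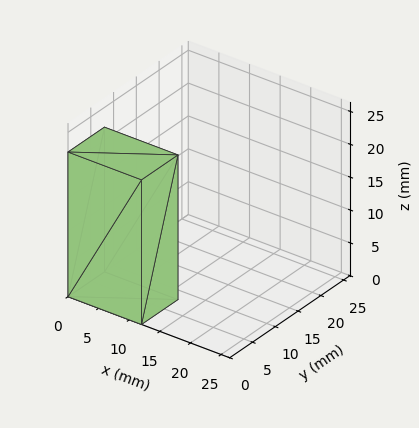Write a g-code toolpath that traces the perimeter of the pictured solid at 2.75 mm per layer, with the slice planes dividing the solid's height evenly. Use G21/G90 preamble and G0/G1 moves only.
Reading the render: the shape is a rectangular box, roughly 12 × 8 mm footprint and 22 mm tall (dimensions read to the nearest mm from the axis ticks). For the g-code, the solid's height is divided into equal slices at the stated Δz and each level perimeter traced with G1 moves after a G0 lift.

; perimeter-only toolpath
G21 ; units = mm
G90 ; absolute positioning
G28 ; home
; layer 1
G0 Z2.75
G0 X0.00 Y0.00
G1 X12.00 Y0.00
G1 X12.00 Y8.00
G1 X0.00 Y8.00
G1 X0.00 Y0.00
; layer 2
G0 Z5.50
G0 X0.00 Y0.00
G1 X12.00 Y0.00
G1 X12.00 Y8.00
G1 X0.00 Y8.00
G1 X0.00 Y0.00
; layer 3
G0 Z8.25
G0 X0.00 Y0.00
G1 X12.00 Y0.00
G1 X12.00 Y8.00
G1 X0.00 Y8.00
G1 X0.00 Y0.00
; layer 4
G0 Z11.00
G0 X0.00 Y0.00
G1 X12.00 Y0.00
G1 X12.00 Y8.00
G1 X0.00 Y8.00
G1 X0.00 Y0.00
; layer 5
G0 Z13.75
G0 X0.00 Y0.00
G1 X12.00 Y0.00
G1 X12.00 Y8.00
G1 X0.00 Y8.00
G1 X0.00 Y0.00
; layer 6
G0 Z16.50
G0 X0.00 Y0.00
G1 X12.00 Y0.00
G1 X12.00 Y8.00
G1 X0.00 Y8.00
G1 X0.00 Y0.00
; layer 7
G0 Z19.25
G0 X0.00 Y0.00
G1 X12.00 Y0.00
G1 X12.00 Y8.00
G1 X0.00 Y8.00
G1 X0.00 Y0.00
; layer 8
G0 Z22.00
G0 X0.00 Y0.00
G1 X12.00 Y0.00
G1 X12.00 Y8.00
G1 X0.00 Y8.00
G1 X0.00 Y0.00
M2 ; end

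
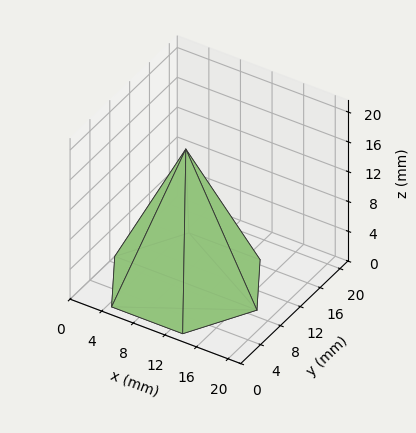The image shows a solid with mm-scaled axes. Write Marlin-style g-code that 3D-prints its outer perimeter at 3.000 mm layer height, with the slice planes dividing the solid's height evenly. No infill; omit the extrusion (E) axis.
Reading the render: the shape is a regular 6-sided pyramid, base circumscribed radius ≈ 9 mm, apex at z ≈ 18 mm (dimensions read to the nearest mm from the axis ticks). For the g-code, the solid's height is divided into equal slices at the stated Δz and each level perimeter traced with G1 moves after a G0 lift.

; perimeter-only toolpath
G21 ; units = mm
G90 ; absolute positioning
G28 ; home
; layer 1
G0 Z3.000
G0 X16.500 Y9.000
G1 X12.750 Y15.495
G1 X5.250 Y15.495
G1 X1.500 Y9.000
G1 X5.250 Y2.505
G1 X12.750 Y2.505
G1 X16.500 Y9.000
; layer 2
G0 Z6.000
G0 X15.000 Y9.000
G1 X12.000 Y14.196
G1 X6.000 Y14.196
G1 X3.000 Y9.000
G1 X6.000 Y3.804
G1 X12.000 Y3.804
G1 X15.000 Y9.000
; layer 3
G0 Z9.000
G0 X13.500 Y9.000
G1 X11.250 Y12.897
G1 X6.750 Y12.897
G1 X4.500 Y9.000
G1 X6.750 Y5.103
G1 X11.250 Y5.103
G1 X13.500 Y9.000
; layer 4
G0 Z12.000
G0 X12.000 Y9.000
G1 X10.500 Y11.598
G1 X7.500 Y11.598
G1 X6.000 Y9.000
G1 X7.500 Y6.402
G1 X10.500 Y6.402
G1 X12.000 Y9.000
; layer 5
G0 Z15.000
G0 X10.500 Y9.000
G1 X9.750 Y10.299
G1 X8.250 Y10.299
G1 X7.500 Y9.000
G1 X8.250 Y7.701
G1 X9.750 Y7.701
G1 X10.500 Y9.000
M2 ; end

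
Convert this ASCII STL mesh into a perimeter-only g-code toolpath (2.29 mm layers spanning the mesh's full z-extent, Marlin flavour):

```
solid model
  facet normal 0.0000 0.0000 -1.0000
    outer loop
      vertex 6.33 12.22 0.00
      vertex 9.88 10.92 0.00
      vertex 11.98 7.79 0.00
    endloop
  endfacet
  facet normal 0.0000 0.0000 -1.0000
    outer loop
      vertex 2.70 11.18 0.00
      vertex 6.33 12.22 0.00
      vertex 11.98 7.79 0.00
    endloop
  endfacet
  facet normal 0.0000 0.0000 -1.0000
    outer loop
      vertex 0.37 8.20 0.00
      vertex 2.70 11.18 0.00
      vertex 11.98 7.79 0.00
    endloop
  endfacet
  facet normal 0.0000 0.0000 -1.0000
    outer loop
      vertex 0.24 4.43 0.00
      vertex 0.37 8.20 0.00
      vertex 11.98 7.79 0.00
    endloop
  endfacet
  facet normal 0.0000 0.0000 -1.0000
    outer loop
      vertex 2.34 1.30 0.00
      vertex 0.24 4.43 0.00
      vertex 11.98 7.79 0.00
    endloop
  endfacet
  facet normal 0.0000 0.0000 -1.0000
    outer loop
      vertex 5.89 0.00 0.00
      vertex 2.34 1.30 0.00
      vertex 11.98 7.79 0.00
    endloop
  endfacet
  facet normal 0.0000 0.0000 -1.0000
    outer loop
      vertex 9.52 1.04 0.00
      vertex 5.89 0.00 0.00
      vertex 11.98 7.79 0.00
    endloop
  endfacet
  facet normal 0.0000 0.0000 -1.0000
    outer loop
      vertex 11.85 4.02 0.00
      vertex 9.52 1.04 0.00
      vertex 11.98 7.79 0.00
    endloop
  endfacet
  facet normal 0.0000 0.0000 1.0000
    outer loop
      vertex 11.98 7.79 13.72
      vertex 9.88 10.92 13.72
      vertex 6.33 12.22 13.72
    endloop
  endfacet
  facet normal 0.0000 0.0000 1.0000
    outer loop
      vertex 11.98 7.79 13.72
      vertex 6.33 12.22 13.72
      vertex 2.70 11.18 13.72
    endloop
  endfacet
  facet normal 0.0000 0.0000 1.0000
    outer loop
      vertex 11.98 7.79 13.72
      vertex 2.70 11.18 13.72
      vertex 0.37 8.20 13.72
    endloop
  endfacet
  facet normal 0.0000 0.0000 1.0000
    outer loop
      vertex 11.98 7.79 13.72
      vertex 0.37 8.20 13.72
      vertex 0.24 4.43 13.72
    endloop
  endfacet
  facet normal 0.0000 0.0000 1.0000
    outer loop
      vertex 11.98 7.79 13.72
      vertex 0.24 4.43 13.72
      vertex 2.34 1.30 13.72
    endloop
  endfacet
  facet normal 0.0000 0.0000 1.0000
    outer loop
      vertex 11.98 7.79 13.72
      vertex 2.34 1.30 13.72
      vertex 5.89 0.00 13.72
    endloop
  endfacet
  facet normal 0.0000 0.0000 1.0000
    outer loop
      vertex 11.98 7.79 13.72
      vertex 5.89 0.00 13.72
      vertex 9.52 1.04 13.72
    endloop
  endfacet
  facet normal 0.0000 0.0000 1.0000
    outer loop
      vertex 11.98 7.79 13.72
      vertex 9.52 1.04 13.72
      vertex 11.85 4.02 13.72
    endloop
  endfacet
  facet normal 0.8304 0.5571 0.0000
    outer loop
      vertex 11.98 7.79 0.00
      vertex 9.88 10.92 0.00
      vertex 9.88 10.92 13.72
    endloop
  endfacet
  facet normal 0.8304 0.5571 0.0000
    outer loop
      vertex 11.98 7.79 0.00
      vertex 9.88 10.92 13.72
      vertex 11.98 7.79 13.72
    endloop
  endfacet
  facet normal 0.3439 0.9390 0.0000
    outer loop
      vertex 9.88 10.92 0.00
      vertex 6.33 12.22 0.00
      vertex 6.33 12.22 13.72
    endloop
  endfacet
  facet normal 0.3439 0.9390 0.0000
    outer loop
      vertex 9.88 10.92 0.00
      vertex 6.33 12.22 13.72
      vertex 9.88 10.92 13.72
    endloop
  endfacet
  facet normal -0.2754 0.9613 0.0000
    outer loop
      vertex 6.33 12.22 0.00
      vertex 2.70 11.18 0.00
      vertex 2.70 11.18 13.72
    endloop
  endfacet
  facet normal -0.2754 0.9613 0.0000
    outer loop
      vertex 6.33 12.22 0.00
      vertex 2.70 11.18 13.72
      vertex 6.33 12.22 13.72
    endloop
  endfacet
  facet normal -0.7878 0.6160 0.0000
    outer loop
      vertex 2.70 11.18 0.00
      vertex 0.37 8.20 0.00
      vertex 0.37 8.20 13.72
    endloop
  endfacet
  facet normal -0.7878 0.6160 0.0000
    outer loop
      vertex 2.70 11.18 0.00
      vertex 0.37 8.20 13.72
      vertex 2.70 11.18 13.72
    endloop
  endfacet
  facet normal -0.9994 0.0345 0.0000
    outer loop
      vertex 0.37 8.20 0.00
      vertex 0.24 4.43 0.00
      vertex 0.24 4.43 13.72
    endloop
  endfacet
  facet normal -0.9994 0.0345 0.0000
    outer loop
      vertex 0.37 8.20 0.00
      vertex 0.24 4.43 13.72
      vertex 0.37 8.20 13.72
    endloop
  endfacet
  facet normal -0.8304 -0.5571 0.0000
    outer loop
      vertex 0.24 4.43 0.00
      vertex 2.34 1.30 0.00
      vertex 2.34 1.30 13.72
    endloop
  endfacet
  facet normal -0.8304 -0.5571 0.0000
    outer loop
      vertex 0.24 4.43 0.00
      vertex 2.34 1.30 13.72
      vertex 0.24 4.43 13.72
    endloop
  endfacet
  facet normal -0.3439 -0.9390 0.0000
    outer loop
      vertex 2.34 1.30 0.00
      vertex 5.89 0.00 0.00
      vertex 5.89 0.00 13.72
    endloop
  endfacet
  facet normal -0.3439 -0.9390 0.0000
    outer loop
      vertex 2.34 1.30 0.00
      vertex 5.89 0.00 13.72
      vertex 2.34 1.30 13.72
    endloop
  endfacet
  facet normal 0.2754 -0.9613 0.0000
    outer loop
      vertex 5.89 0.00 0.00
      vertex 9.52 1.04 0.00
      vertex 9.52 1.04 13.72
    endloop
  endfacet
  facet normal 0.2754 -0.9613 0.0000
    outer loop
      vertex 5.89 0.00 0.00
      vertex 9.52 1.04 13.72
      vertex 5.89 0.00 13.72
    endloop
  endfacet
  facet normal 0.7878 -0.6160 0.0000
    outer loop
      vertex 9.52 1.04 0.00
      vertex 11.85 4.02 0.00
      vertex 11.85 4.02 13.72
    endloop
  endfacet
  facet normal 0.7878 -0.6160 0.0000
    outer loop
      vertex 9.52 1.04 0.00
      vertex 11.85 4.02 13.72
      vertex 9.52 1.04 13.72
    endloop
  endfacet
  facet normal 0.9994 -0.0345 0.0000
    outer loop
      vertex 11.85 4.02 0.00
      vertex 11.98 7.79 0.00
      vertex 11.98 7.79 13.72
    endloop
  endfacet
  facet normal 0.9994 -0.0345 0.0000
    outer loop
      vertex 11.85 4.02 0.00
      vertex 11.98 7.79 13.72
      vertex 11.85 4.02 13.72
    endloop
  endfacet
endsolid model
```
; perimeter-only toolpath
G21 ; units = mm
G90 ; absolute positioning
G28 ; home
; layer 1
G0 Z2.29
G0 X11.98 Y7.79
G1 X9.88 Y10.92
G1 X6.33 Y12.22
G1 X2.70 Y11.18
G1 X0.37 Y8.20
G1 X0.24 Y4.43
G1 X2.34 Y1.30
G1 X5.89 Y0.00
G1 X9.52 Y1.04
G1 X11.85 Y4.02
G1 X11.98 Y7.79
; layer 2
G0 Z4.57
G0 X11.98 Y7.79
G1 X9.88 Y10.92
G1 X6.33 Y12.22
G1 X2.70 Y11.18
G1 X0.37 Y8.20
G1 X0.24 Y4.43
G1 X2.34 Y1.30
G1 X5.89 Y0.00
G1 X9.52 Y1.04
G1 X11.85 Y4.02
G1 X11.98 Y7.79
; layer 3
G0 Z6.86
G0 X11.98 Y7.79
G1 X9.88 Y10.92
G1 X6.33 Y12.22
G1 X2.70 Y11.18
G1 X0.37 Y8.20
G1 X0.24 Y4.43
G1 X2.34 Y1.30
G1 X5.89 Y0.00
G1 X9.52 Y1.04
G1 X11.85 Y4.02
G1 X11.98 Y7.79
; layer 4
G0 Z9.15
G0 X11.98 Y7.79
G1 X9.88 Y10.92
G1 X6.33 Y12.22
G1 X2.70 Y11.18
G1 X0.37 Y8.20
G1 X0.24 Y4.43
G1 X2.34 Y1.30
G1 X5.89 Y0.00
G1 X9.52 Y1.04
G1 X11.85 Y4.02
G1 X11.98 Y7.79
; layer 5
G0 Z11.43
G0 X11.98 Y7.79
G1 X9.88 Y10.92
G1 X6.33 Y12.22
G1 X2.70 Y11.18
G1 X0.37 Y8.20
G1 X0.24 Y4.43
G1 X2.34 Y1.30
G1 X5.89 Y0.00
G1 X9.52 Y1.04
G1 X11.85 Y4.02
G1 X11.98 Y7.79
; layer 6
G0 Z13.72
G0 X11.98 Y7.79
G1 X9.88 Y10.92
G1 X6.33 Y12.22
G1 X2.70 Y11.18
G1 X0.37 Y8.20
G1 X0.24 Y4.43
G1 X2.34 Y1.30
G1 X5.89 Y0.00
G1 X9.52 Y1.04
G1 X11.85 Y4.02
G1 X11.98 Y7.79
M2 ; end

The solid is a regular 10-sided prism (a cylinder approximated with 10 flat sides), circumscribed radius ≈ 6.11 mm, height ≈ 13.7 mm. Slicing at Δz = 2.29 mm — 6 equal slices spanning the solid's height, so layer i sits at z = i·h/6 — gives 6 non-empty perimeters. Each is a 10-segment closed polygon; G0 lifts to the layer z and rapids to the start vertex, then G1 traces the edges.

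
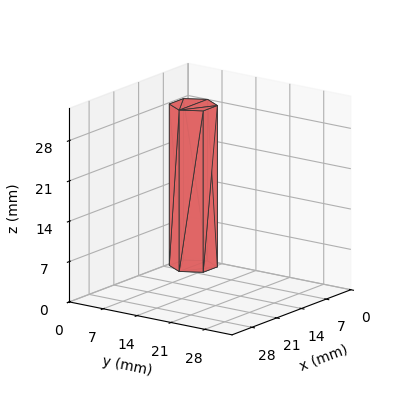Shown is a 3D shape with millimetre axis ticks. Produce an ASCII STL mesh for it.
Reading the render: the shape is a regular 6-sided prism (a cylinder approximated with 6 flat sides), circumscribed radius ≈ 4 mm, height ≈ 28 mm (dimensions read to the nearest mm from the axis ticks). For the STL, each face is triangulated and given an outward normal.

solid part
  facet normal 0.0000 0.0000 -1.0000
    outer loop
      vertex 2.0 7.5 0.0
      vertex 6.0 7.5 0.0
      vertex 8.0 4.0 0.0
    endloop
  endfacet
  facet normal 0.0000 0.0000 -1.0000
    outer loop
      vertex 0.0 4.0 0.0
      vertex 2.0 7.5 0.0
      vertex 8.0 4.0 0.0
    endloop
  endfacet
  facet normal 0.0000 0.0000 -1.0000
    outer loop
      vertex 2.0 0.5 0.0
      vertex 0.0 4.0 0.0
      vertex 8.0 4.0 0.0
    endloop
  endfacet
  facet normal 0.0000 0.0000 -1.0000
    outer loop
      vertex 6.0 0.5 0.0
      vertex 2.0 0.5 0.0
      vertex 8.0 4.0 0.0
    endloop
  endfacet
  facet normal 0.0000 0.0000 1.0000
    outer loop
      vertex 8.0 4.0 28.0
      vertex 6.0 7.5 28.0
      vertex 2.0 7.5 28.0
    endloop
  endfacet
  facet normal 0.0000 0.0000 1.0000
    outer loop
      vertex 8.0 4.0 28.0
      vertex 2.0 7.5 28.0
      vertex 0.0 4.0 28.0
    endloop
  endfacet
  facet normal 0.0000 0.0000 1.0000
    outer loop
      vertex 8.0 4.0 28.0
      vertex 0.0 4.0 28.0
      vertex 2.0 0.5 28.0
    endloop
  endfacet
  facet normal 0.0000 0.0000 1.0000
    outer loop
      vertex 8.0 4.0 28.0
      vertex 2.0 0.5 28.0
      vertex 6.0 0.5 28.0
    endloop
  endfacet
  facet normal 0.8682 0.4961 0.0000
    outer loop
      vertex 8.0 4.0 0.0
      vertex 6.0 7.5 0.0
      vertex 6.0 7.5 28.0
    endloop
  endfacet
  facet normal 0.8682 0.4961 0.0000
    outer loop
      vertex 8.0 4.0 0.0
      vertex 6.0 7.5 28.0
      vertex 8.0 4.0 28.0
    endloop
  endfacet
  facet normal 0.0000 1.0000 0.0000
    outer loop
      vertex 6.0 7.5 0.0
      vertex 2.0 7.5 0.0
      vertex 2.0 7.5 28.0
    endloop
  endfacet
  facet normal 0.0000 1.0000 0.0000
    outer loop
      vertex 6.0 7.5 0.0
      vertex 2.0 7.5 28.0
      vertex 6.0 7.5 28.0
    endloop
  endfacet
  facet normal -0.8682 0.4961 0.0000
    outer loop
      vertex 2.0 7.5 0.0
      vertex 0.0 4.0 0.0
      vertex 0.0 4.0 28.0
    endloop
  endfacet
  facet normal -0.8682 0.4961 0.0000
    outer loop
      vertex 2.0 7.5 0.0
      vertex 0.0 4.0 28.0
      vertex 2.0 7.5 28.0
    endloop
  endfacet
  facet normal -0.8682 -0.4961 0.0000
    outer loop
      vertex 0.0 4.0 0.0
      vertex 2.0 0.5 0.0
      vertex 2.0 0.5 28.0
    endloop
  endfacet
  facet normal -0.8682 -0.4961 0.0000
    outer loop
      vertex 0.0 4.0 0.0
      vertex 2.0 0.5 28.0
      vertex 0.0 4.0 28.0
    endloop
  endfacet
  facet normal 0.0000 -1.0000 0.0000
    outer loop
      vertex 2.0 0.5 0.0
      vertex 6.0 0.5 0.0
      vertex 6.0 0.5 28.0
    endloop
  endfacet
  facet normal 0.0000 -1.0000 0.0000
    outer loop
      vertex 2.0 0.5 0.0
      vertex 6.0 0.5 28.0
      vertex 2.0 0.5 28.0
    endloop
  endfacet
  facet normal 0.8682 -0.4961 0.0000
    outer loop
      vertex 6.0 0.5 0.0
      vertex 8.0 4.0 0.0
      vertex 8.0 4.0 28.0
    endloop
  endfacet
  facet normal 0.8682 -0.4961 0.0000
    outer loop
      vertex 6.0 0.5 0.0
      vertex 8.0 4.0 28.0
      vertex 6.0 0.5 28.0
    endloop
  endfacet
endsolid part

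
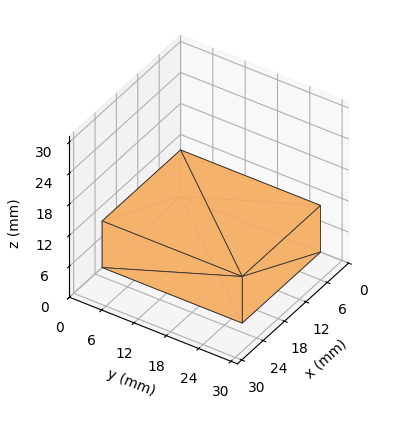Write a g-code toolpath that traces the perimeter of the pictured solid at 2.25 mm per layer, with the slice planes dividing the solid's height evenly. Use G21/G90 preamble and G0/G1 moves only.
Reading the render: the shape is a rectangular box, roughly 22 × 26 mm footprint and 9 mm tall (dimensions read to the nearest mm from the axis ticks). For the g-code, the solid's height is divided into equal slices at the stated Δz and each level perimeter traced with G1 moves after a G0 lift.

; perimeter-only toolpath
G21 ; units = mm
G90 ; absolute positioning
G28 ; home
; layer 1
G0 Z2.25
G0 X0.00 Y0.00
G1 X22.00 Y0.00
G1 X22.00 Y26.00
G1 X0.00 Y26.00
G1 X0.00 Y0.00
; layer 2
G0 Z4.50
G0 X0.00 Y0.00
G1 X22.00 Y0.00
G1 X22.00 Y26.00
G1 X0.00 Y26.00
G1 X0.00 Y0.00
; layer 3
G0 Z6.75
G0 X0.00 Y0.00
G1 X22.00 Y0.00
G1 X22.00 Y26.00
G1 X0.00 Y26.00
G1 X0.00 Y0.00
; layer 4
G0 Z9.00
G0 X0.00 Y0.00
G1 X22.00 Y0.00
G1 X22.00 Y26.00
G1 X0.00 Y26.00
G1 X0.00 Y0.00
M2 ; end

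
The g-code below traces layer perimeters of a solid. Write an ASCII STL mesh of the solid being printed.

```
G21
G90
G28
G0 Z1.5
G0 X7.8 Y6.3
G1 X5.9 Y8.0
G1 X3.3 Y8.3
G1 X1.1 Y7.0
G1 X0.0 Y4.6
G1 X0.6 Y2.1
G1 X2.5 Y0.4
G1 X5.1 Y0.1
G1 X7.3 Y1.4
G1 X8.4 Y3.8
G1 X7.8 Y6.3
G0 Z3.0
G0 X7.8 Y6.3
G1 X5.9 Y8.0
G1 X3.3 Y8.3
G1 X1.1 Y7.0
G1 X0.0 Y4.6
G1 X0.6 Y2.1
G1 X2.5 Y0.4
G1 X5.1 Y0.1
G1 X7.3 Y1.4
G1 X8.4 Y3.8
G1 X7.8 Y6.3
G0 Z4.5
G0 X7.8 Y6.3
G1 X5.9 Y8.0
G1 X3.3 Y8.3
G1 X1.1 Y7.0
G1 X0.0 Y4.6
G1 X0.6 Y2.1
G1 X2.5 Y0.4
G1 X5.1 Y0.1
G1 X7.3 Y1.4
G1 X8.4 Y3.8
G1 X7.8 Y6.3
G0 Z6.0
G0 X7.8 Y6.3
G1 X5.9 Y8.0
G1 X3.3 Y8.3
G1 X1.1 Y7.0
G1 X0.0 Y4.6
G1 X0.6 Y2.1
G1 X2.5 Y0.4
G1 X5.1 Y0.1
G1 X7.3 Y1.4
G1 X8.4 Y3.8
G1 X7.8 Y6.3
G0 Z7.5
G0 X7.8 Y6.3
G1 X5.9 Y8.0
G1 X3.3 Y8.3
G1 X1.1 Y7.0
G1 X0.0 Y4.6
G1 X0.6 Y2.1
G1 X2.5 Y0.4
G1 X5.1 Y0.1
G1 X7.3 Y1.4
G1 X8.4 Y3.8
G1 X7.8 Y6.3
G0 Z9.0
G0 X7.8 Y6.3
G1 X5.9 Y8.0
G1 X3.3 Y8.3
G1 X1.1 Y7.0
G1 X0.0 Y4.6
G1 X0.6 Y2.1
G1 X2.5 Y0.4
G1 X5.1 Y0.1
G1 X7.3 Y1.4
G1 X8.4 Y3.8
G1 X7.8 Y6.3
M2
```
solid part
  facet normal 0.0000 0.0000 -1.0000
    outer loop
      vertex 3.3 8.3 0.0
      vertex 5.9 8.0 0.0
      vertex 7.8 6.3 0.0
    endloop
  endfacet
  facet normal 0.0000 0.0000 -1.0000
    outer loop
      vertex 1.1 7.0 0.0
      vertex 3.3 8.3 0.0
      vertex 7.8 6.3 0.0
    endloop
  endfacet
  facet normal 0.0000 0.0000 -1.0000
    outer loop
      vertex 0.0 4.6 0.0
      vertex 1.1 7.0 0.0
      vertex 7.8 6.3 0.0
    endloop
  endfacet
  facet normal 0.0000 0.0000 -1.0000
    outer loop
      vertex 0.6 2.1 0.0
      vertex 0.0 4.6 0.0
      vertex 7.8 6.3 0.0
    endloop
  endfacet
  facet normal 0.0000 0.0000 -1.0000
    outer loop
      vertex 2.5 0.4 0.0
      vertex 0.6 2.1 0.0
      vertex 7.8 6.3 0.0
    endloop
  endfacet
  facet normal 0.0000 0.0000 -1.0000
    outer loop
      vertex 5.1 0.1 0.0
      vertex 2.5 0.4 0.0
      vertex 7.8 6.3 0.0
    endloop
  endfacet
  facet normal 0.0000 0.0000 -1.0000
    outer loop
      vertex 7.3 1.4 0.0
      vertex 5.1 0.1 0.0
      vertex 7.8 6.3 0.0
    endloop
  endfacet
  facet normal 0.0000 0.0000 -1.0000
    outer loop
      vertex 8.4 3.8 0.0
      vertex 7.3 1.4 0.0
      vertex 7.8 6.3 0.0
    endloop
  endfacet
  facet normal 0.0000 0.0000 1.0000
    outer loop
      vertex 7.8 6.3 9.0
      vertex 5.9 8.0 9.0
      vertex 3.3 8.3 9.0
    endloop
  endfacet
  facet normal 0.0000 0.0000 1.0000
    outer loop
      vertex 7.8 6.3 9.0
      vertex 3.3 8.3 9.0
      vertex 1.1 7.0 9.0
    endloop
  endfacet
  facet normal 0.0000 0.0000 1.0000
    outer loop
      vertex 7.8 6.3 9.0
      vertex 1.1 7.0 9.0
      vertex 0.0 4.6 9.0
    endloop
  endfacet
  facet normal 0.0000 0.0000 1.0000
    outer loop
      vertex 7.8 6.3 9.0
      vertex 0.0 4.6 9.0
      vertex 0.6 2.1 9.0
    endloop
  endfacet
  facet normal 0.0000 0.0000 1.0000
    outer loop
      vertex 7.8 6.3 9.0
      vertex 0.6 2.1 9.0
      vertex 2.5 0.4 9.0
    endloop
  endfacet
  facet normal 0.0000 0.0000 1.0000
    outer loop
      vertex 7.8 6.3 9.0
      vertex 2.5 0.4 9.0
      vertex 5.1 0.1 9.0
    endloop
  endfacet
  facet normal 0.0000 0.0000 1.0000
    outer loop
      vertex 7.8 6.3 9.0
      vertex 5.1 0.1 9.0
      vertex 7.3 1.4 9.0
    endloop
  endfacet
  facet normal 0.0000 0.0000 1.0000
    outer loop
      vertex 7.8 6.3 9.0
      vertex 7.3 1.4 9.0
      vertex 8.4 3.8 9.0
    endloop
  endfacet
  facet normal 0.6668 0.7452 0.0000
    outer loop
      vertex 7.8 6.3 0.0
      vertex 5.9 8.0 0.0
      vertex 5.9 8.0 9.0
    endloop
  endfacet
  facet normal 0.6668 0.7452 0.0000
    outer loop
      vertex 7.8 6.3 0.0
      vertex 5.9 8.0 9.0
      vertex 7.8 6.3 9.0
    endloop
  endfacet
  facet normal 0.1146 0.9934 0.0000
    outer loop
      vertex 5.9 8.0 0.0
      vertex 3.3 8.3 0.0
      vertex 3.3 8.3 9.0
    endloop
  endfacet
  facet normal 0.1146 0.9934 0.0000
    outer loop
      vertex 5.9 8.0 0.0
      vertex 3.3 8.3 9.0
      vertex 5.9 8.0 9.0
    endloop
  endfacet
  facet normal -0.5087 0.8609 0.0000
    outer loop
      vertex 3.3 8.3 0.0
      vertex 1.1 7.0 0.0
      vertex 1.1 7.0 9.0
    endloop
  endfacet
  facet normal -0.5087 0.8609 0.0000
    outer loop
      vertex 3.3 8.3 0.0
      vertex 1.1 7.0 9.0
      vertex 3.3 8.3 9.0
    endloop
  endfacet
  facet normal -0.9091 0.4167 0.0000
    outer loop
      vertex 1.1 7.0 0.0
      vertex 0.0 4.6 0.0
      vertex 0.0 4.6 9.0
    endloop
  endfacet
  facet normal -0.9091 0.4167 0.0000
    outer loop
      vertex 1.1 7.0 0.0
      vertex 0.0 4.6 9.0
      vertex 1.1 7.0 9.0
    endloop
  endfacet
  facet normal -0.9724 -0.2334 0.0000
    outer loop
      vertex 0.0 4.6 0.0
      vertex 0.6 2.1 0.0
      vertex 0.6 2.1 9.0
    endloop
  endfacet
  facet normal -0.9724 -0.2334 0.0000
    outer loop
      vertex 0.0 4.6 0.0
      vertex 0.6 2.1 9.0
      vertex 0.0 4.6 9.0
    endloop
  endfacet
  facet normal -0.6668 -0.7452 0.0000
    outer loop
      vertex 0.6 2.1 0.0
      vertex 2.5 0.4 0.0
      vertex 2.5 0.4 9.0
    endloop
  endfacet
  facet normal -0.6668 -0.7452 0.0000
    outer loop
      vertex 0.6 2.1 0.0
      vertex 2.5 0.4 9.0
      vertex 0.6 2.1 9.0
    endloop
  endfacet
  facet normal -0.1146 -0.9934 0.0000
    outer loop
      vertex 2.5 0.4 0.0
      vertex 5.1 0.1 0.0
      vertex 5.1 0.1 9.0
    endloop
  endfacet
  facet normal -0.1146 -0.9934 0.0000
    outer loop
      vertex 2.5 0.4 0.0
      vertex 5.1 0.1 9.0
      vertex 2.5 0.4 9.0
    endloop
  endfacet
  facet normal 0.5087 -0.8609 0.0000
    outer loop
      vertex 5.1 0.1 0.0
      vertex 7.3 1.4 0.0
      vertex 7.3 1.4 9.0
    endloop
  endfacet
  facet normal 0.5087 -0.8609 0.0000
    outer loop
      vertex 5.1 0.1 0.0
      vertex 7.3 1.4 9.0
      vertex 5.1 0.1 9.0
    endloop
  endfacet
  facet normal 0.9091 -0.4167 0.0000
    outer loop
      vertex 7.3 1.4 0.0
      vertex 8.4 3.8 0.0
      vertex 8.4 3.8 9.0
    endloop
  endfacet
  facet normal 0.9091 -0.4167 0.0000
    outer loop
      vertex 7.3 1.4 0.0
      vertex 8.4 3.8 9.0
      vertex 7.3 1.4 9.0
    endloop
  endfacet
  facet normal 0.9724 0.2334 0.0000
    outer loop
      vertex 8.4 3.8 0.0
      vertex 7.8 6.3 0.0
      vertex 7.8 6.3 9.0
    endloop
  endfacet
  facet normal 0.9724 0.2334 0.0000
    outer loop
      vertex 8.4 3.8 0.0
      vertex 7.8 6.3 9.0
      vertex 8.4 3.8 9.0
    endloop
  endfacet
endsolid part

The G0 Z moves step by Δz≈1.5 mm. Every layer's G1 loop is the same polygon, so the solid is a straight extrusion of it from z=0 to z≈9. Closing with flat bottom and top caps and triangulating gives 36 facets — a regular 10-sided prism (a cylinder approximated with 10 flat sides), circumscribed radius ≈ 4.2 mm, height ≈ 9 mm.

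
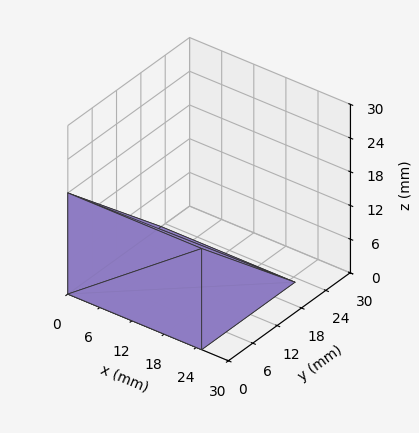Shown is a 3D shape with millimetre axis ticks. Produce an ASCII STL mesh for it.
Reading the render: the shape is a wedge (ramp): 25 × 23 mm base, rising to 18 mm along the y=0 edge and sloping linearly to z=0 at y=23 (dimensions read to the nearest mm from the axis ticks). For the STL, each face is triangulated and given an outward normal.

solid part
  facet normal 0.0000 0.0000 -1.0000
    outer loop
      vertex 25.00 23.00 0.00
      vertex 25.00 0.00 0.00
      vertex 0.00 0.00 0.00
    endloop
  endfacet
  facet normal 0.0000 0.0000 -1.0000
    outer loop
      vertex 0.00 23.00 0.00
      vertex 25.00 23.00 0.00
      vertex 0.00 0.00 0.00
    endloop
  endfacet
  facet normal 0.0000 -1.0000 0.0000
    outer loop
      vertex 0.00 0.00 0.00
      vertex 25.00 0.00 0.00
      vertex 25.00 0.00 18.00
    endloop
  endfacet
  facet normal 0.0000 -1.0000 0.0000
    outer loop
      vertex 0.00 0.00 0.00
      vertex 25.00 0.00 18.00
      vertex 0.00 0.00 18.00
    endloop
  endfacet
  facet normal 0.0000 0.6163 0.7875
    outer loop
      vertex 0.00 0.00 18.00
      vertex 25.00 0.00 18.00
      vertex 25.00 23.00 0.00
    endloop
  endfacet
  facet normal 0.0000 0.6163 0.7875
    outer loop
      vertex 0.00 0.00 18.00
      vertex 25.00 23.00 0.00
      vertex 0.00 23.00 0.00
    endloop
  endfacet
  facet normal -1.0000 0.0000 0.0000
    outer loop
      vertex 0.00 0.00 18.00
      vertex 0.00 23.00 0.00
      vertex 0.00 0.00 0.00
    endloop
  endfacet
  facet normal 1.0000 0.0000 0.0000
    outer loop
      vertex 25.00 0.00 0.00
      vertex 25.00 23.00 0.00
      vertex 25.00 0.00 18.00
    endloop
  endfacet
endsolid part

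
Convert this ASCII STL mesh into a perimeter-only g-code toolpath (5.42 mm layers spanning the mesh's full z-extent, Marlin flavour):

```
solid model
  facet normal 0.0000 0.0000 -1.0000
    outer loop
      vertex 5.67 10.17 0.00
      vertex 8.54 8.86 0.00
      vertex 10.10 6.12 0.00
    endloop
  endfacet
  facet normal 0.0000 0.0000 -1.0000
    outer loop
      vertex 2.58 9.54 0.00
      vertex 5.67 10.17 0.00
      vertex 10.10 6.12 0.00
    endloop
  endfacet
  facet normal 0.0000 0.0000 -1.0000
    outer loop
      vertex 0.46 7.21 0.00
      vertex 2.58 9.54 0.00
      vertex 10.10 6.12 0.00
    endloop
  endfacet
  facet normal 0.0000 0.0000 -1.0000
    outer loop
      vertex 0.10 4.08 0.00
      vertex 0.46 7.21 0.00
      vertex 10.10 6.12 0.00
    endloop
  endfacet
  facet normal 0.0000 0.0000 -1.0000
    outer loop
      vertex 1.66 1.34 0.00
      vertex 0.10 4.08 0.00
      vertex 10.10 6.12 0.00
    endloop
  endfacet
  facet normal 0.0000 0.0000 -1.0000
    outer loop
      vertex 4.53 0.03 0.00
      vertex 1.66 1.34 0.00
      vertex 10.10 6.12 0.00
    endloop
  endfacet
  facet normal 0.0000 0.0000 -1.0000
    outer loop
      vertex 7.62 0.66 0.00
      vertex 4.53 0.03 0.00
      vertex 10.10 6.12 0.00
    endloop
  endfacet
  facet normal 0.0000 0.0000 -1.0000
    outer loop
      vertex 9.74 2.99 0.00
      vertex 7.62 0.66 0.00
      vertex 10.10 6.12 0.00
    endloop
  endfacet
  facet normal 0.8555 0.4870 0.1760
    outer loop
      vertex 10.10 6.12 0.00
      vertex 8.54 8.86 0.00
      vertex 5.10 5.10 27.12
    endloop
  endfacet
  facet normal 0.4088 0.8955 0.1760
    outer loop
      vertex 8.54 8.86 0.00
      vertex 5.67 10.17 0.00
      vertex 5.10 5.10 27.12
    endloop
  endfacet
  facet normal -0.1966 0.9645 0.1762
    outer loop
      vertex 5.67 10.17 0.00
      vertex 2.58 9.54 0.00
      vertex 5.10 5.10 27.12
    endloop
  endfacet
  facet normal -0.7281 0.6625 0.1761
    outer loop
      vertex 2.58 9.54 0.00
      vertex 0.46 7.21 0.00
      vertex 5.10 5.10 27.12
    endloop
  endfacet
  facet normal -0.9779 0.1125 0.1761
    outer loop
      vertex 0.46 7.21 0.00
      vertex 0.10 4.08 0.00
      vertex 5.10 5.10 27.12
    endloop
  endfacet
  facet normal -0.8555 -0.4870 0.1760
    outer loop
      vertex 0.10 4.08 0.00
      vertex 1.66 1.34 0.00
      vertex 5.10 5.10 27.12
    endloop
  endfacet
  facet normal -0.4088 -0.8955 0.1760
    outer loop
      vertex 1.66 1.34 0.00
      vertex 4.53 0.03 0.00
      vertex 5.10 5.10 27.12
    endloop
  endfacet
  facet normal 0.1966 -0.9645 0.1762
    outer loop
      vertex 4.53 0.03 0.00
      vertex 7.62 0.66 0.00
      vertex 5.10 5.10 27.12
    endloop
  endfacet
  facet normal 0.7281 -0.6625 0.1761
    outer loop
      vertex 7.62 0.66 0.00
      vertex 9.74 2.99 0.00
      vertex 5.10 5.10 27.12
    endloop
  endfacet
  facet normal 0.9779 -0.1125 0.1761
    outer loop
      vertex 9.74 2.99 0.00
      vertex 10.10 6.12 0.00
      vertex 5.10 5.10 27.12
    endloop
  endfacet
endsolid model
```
; perimeter-only toolpath
G21 ; units = mm
G90 ; absolute positioning
G28 ; home
; layer 1
G0 Z5.42
G0 X9.10 Y5.92
G1 X7.85 Y8.11
G1 X5.56 Y9.16
G1 X3.08 Y8.65
G1 X1.39 Y6.79
G1 X1.10 Y4.28
G1 X2.35 Y2.09
G1 X4.64 Y1.04
G1 X7.12 Y1.55
G1 X8.81 Y3.41
G1 X9.10 Y5.92
; layer 2
G0 Z10.85
G0 X8.10 Y5.71
G1 X7.16 Y7.36
G1 X5.44 Y8.14
G1 X3.59 Y7.76
G1 X2.32 Y6.37
G1 X2.10 Y4.49
G1 X3.04 Y2.84
G1 X4.76 Y2.06
G1 X6.61 Y2.44
G1 X7.88 Y3.83
G1 X8.10 Y5.71
; layer 3
G0 Z16.27
G0 X7.10 Y5.51
G1 X6.48 Y6.60
G1 X5.33 Y7.13
G1 X4.09 Y6.88
G1 X3.24 Y5.94
G1 X3.10 Y4.69
G1 X3.72 Y3.60
G1 X4.87 Y3.07
G1 X6.11 Y3.32
G1 X6.96 Y4.26
G1 X7.10 Y5.51
; layer 4
G0 Z21.70
G0 X6.10 Y5.30
G1 X5.79 Y5.85
G1 X5.21 Y6.11
G1 X4.60 Y5.99
G1 X4.17 Y5.52
G1 X4.10 Y4.90
G1 X4.41 Y4.35
G1 X4.99 Y4.09
G1 X5.60 Y4.21
G1 X6.03 Y4.68
G1 X6.10 Y5.30
M2 ; end

The solid is a regular 10-sided pyramid, base circumscribed radius ≈ 5.1 mm, apex at z ≈ 27.1 mm. Slicing at Δz = 5.42 mm — 5 equal slices spanning the solid's height, so layer i sits at z = i·h/5 — gives 4 non-empty perimeters. Each is a 10-segment closed polygon; G0 lifts to the layer z and rapids to the start vertex, then G1 traces the edges. The cross-section shrinks linearly with z (the slice at the apex is degenerate and omitted).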